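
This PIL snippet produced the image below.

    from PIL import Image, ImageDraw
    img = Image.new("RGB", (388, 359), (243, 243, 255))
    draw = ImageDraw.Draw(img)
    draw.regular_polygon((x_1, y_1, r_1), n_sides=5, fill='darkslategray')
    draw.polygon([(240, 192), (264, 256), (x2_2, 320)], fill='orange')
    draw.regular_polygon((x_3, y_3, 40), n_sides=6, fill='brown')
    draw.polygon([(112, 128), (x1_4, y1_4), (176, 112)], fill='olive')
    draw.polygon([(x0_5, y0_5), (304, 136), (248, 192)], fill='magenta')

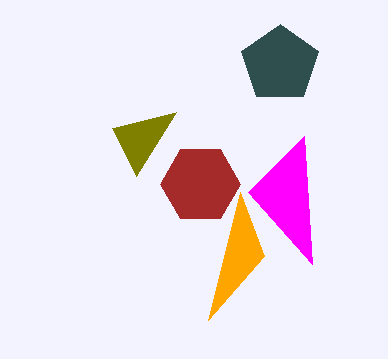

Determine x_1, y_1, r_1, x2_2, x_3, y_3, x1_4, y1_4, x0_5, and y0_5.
x_1 = 280
y_1 = 64
r_1 = 40
x2_2 = 208
x_3 = 200
y_3 = 184
x1_4 = 136
y1_4 = 176
x0_5 = 312
y0_5 = 264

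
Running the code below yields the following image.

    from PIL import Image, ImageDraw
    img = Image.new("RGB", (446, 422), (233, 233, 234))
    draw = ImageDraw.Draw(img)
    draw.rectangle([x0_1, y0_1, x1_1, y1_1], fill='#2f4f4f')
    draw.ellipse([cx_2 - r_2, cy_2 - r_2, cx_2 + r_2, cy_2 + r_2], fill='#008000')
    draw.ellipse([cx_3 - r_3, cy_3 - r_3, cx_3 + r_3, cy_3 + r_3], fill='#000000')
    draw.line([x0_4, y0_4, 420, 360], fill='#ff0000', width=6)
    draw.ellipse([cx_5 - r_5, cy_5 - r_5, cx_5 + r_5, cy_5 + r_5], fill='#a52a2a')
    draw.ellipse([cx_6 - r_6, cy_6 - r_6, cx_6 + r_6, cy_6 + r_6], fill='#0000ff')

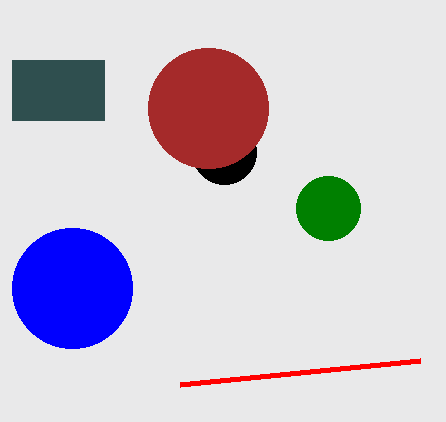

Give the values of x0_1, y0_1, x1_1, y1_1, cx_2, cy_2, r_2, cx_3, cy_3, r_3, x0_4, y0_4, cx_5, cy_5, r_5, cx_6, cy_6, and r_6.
x0_1 = 12, y0_1 = 60, x1_1 = 104, y1_1 = 120, cx_2 = 328, cy_2 = 208, r_2 = 32, cx_3 = 224, cy_3 = 152, r_3 = 32, x0_4 = 180, y0_4 = 384, cx_5 = 208, cy_5 = 108, r_5 = 60, cx_6 = 72, cy_6 = 288, r_6 = 60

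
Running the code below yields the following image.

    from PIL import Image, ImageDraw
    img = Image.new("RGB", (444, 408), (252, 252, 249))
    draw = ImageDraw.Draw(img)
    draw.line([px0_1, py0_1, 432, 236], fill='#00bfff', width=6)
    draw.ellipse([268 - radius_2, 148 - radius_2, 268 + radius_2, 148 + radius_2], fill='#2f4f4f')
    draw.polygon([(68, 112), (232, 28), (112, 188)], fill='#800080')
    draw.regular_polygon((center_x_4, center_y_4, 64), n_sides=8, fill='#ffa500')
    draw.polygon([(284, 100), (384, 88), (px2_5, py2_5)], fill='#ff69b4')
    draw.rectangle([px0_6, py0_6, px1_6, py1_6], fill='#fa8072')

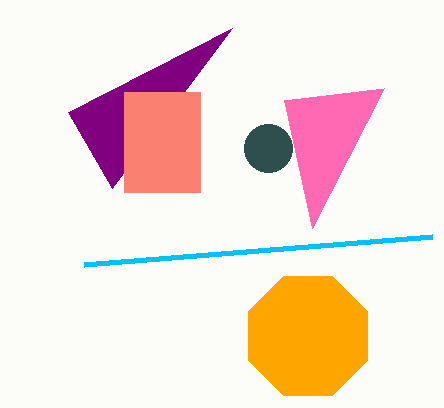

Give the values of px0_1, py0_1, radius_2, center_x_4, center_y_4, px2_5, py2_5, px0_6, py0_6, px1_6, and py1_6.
px0_1 = 84; py0_1 = 264; radius_2 = 24; center_x_4 = 308; center_y_4 = 336; px2_5 = 312; py2_5 = 228; px0_6 = 124; py0_6 = 92; px1_6 = 200; py1_6 = 192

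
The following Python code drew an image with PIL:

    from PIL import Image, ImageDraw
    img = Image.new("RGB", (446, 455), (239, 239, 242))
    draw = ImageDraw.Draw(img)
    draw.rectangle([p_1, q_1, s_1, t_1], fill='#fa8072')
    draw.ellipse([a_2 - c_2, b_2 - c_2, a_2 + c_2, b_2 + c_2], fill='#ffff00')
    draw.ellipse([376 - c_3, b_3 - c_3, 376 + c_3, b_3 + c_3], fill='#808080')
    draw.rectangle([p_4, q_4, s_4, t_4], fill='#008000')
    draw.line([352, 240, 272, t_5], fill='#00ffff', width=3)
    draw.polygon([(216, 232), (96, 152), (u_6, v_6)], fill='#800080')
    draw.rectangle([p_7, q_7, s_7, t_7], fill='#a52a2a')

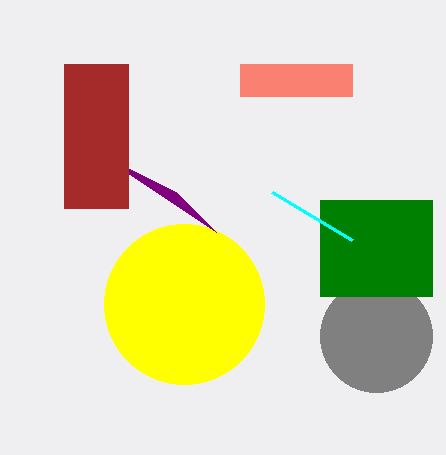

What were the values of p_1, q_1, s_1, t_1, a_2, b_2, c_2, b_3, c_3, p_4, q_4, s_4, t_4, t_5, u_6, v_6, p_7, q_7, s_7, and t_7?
p_1 = 240; q_1 = 64; s_1 = 352; t_1 = 96; a_2 = 184; b_2 = 304; c_2 = 80; b_3 = 336; c_3 = 56; p_4 = 320; q_4 = 200; s_4 = 432; t_4 = 296; t_5 = 192; u_6 = 176; v_6 = 192; p_7 = 64; q_7 = 64; s_7 = 128; t_7 = 208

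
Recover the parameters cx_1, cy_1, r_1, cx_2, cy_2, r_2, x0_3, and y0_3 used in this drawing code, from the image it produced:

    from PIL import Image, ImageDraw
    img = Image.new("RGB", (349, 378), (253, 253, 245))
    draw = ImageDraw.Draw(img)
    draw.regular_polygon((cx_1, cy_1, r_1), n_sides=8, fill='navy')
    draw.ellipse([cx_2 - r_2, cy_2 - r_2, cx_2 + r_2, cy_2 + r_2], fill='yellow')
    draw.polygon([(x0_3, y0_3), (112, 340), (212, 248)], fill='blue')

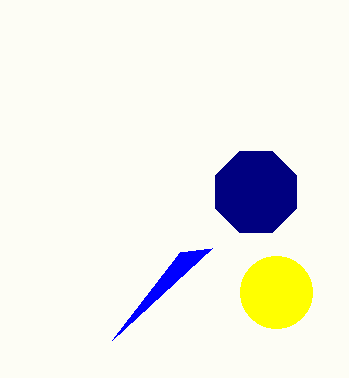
cx_1 = 256, cy_1 = 192, r_1 = 44, cx_2 = 276, cy_2 = 292, r_2 = 36, x0_3 = 180, y0_3 = 252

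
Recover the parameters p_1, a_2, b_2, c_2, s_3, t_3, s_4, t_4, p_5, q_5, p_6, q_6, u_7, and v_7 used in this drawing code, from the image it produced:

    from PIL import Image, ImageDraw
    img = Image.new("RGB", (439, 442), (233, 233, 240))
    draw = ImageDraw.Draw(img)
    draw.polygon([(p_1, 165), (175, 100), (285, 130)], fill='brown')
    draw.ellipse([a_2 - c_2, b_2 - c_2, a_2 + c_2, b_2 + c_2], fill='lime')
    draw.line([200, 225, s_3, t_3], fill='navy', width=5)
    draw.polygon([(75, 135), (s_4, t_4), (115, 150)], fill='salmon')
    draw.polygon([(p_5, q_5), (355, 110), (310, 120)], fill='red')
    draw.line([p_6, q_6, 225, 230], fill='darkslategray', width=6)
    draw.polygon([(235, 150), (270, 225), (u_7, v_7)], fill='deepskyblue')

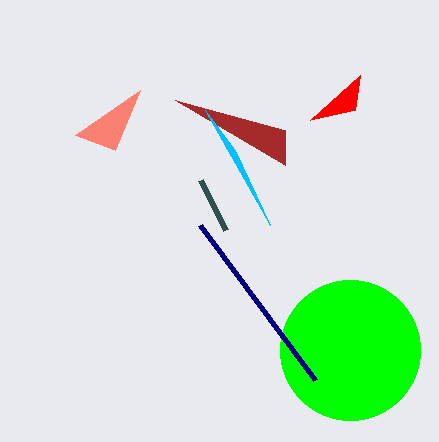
p_1 = 285; a_2 = 350; b_2 = 350; c_2 = 70; s_3 = 315; t_3 = 380; s_4 = 140; t_4 = 90; p_5 = 360; q_5 = 75; p_6 = 200; q_6 = 180; u_7 = 205; v_7 = 110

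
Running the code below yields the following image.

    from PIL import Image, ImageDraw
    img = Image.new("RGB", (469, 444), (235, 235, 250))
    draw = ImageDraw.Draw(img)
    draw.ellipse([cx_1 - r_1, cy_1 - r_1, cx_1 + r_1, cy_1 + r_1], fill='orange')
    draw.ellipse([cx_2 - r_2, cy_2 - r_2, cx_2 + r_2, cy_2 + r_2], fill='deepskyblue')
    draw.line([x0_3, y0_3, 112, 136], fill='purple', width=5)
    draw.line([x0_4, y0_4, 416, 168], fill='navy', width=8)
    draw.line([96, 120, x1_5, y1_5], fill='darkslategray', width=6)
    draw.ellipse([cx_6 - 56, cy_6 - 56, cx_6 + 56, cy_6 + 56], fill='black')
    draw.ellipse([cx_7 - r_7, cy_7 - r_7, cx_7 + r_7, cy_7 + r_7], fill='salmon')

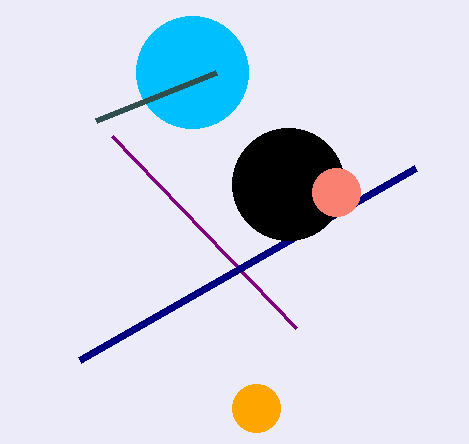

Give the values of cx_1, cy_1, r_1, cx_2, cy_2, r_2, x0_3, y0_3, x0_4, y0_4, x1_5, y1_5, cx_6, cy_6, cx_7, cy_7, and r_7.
cx_1 = 256
cy_1 = 408
r_1 = 24
cx_2 = 192
cy_2 = 72
r_2 = 56
x0_3 = 296
y0_3 = 328
x0_4 = 80
y0_4 = 360
x1_5 = 216
y1_5 = 72
cx_6 = 288
cy_6 = 184
cx_7 = 336
cy_7 = 192
r_7 = 24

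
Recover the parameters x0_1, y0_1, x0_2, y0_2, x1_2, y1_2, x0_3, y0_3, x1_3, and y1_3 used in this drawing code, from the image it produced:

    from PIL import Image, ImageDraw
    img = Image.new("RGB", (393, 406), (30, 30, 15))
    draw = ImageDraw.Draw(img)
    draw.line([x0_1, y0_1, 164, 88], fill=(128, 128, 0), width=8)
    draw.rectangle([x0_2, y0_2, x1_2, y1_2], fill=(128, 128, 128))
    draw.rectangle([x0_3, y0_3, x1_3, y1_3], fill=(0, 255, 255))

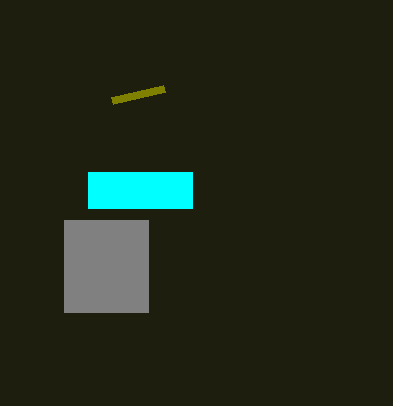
x0_1 = 112, y0_1 = 100, x0_2 = 64, y0_2 = 220, x1_2 = 148, y1_2 = 312, x0_3 = 88, y0_3 = 172, x1_3 = 192, y1_3 = 208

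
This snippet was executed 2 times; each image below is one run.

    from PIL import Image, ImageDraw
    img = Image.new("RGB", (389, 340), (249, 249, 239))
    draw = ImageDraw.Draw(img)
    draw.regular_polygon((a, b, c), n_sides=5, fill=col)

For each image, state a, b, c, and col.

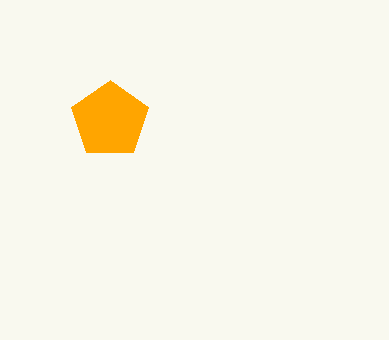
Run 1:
a = 110, b = 120, c = 40, col = 'orange'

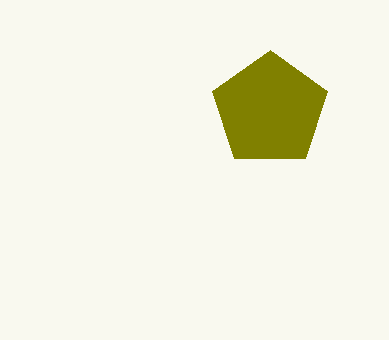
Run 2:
a = 270
b = 110
c = 60
col = 'olive'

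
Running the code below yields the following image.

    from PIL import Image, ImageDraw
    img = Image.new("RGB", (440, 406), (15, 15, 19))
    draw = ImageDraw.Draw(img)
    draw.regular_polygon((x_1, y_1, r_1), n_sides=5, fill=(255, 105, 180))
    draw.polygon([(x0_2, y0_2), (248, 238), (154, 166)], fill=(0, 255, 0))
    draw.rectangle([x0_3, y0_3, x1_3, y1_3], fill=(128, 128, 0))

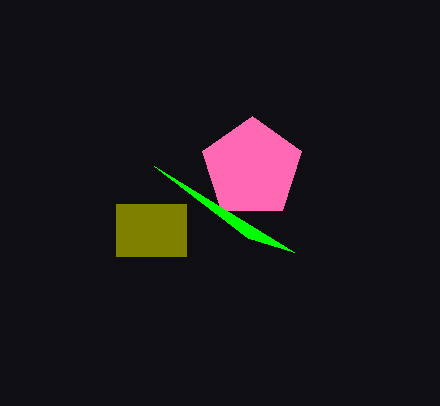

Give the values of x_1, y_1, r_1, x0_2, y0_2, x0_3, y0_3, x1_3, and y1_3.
x_1 = 252, y_1 = 168, r_1 = 52, x0_2 = 294, y0_2 = 252, x0_3 = 116, y0_3 = 204, x1_3 = 186, y1_3 = 256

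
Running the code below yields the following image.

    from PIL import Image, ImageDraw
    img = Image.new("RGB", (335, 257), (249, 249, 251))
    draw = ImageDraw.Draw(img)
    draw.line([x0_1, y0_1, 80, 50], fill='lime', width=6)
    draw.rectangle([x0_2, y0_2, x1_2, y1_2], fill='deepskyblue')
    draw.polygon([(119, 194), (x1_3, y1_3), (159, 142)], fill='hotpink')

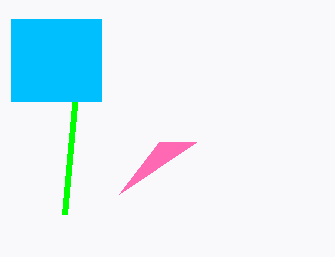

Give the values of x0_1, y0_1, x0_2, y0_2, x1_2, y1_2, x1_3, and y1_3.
x0_1 = 65; y0_1 = 214; x0_2 = 11; y0_2 = 19; x1_2 = 101; y1_2 = 101; x1_3 = 196; y1_3 = 142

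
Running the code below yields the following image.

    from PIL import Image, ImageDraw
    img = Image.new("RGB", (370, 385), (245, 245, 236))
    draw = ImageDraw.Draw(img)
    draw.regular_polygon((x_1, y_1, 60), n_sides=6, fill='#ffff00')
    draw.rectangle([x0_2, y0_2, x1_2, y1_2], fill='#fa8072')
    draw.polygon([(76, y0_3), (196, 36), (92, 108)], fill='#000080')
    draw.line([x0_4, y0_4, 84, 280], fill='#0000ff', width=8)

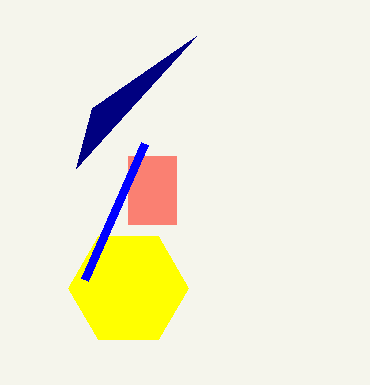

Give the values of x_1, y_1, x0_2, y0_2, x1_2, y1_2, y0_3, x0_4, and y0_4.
x_1 = 128
y_1 = 288
x0_2 = 128
y0_2 = 156
x1_2 = 176
y1_2 = 224
y0_3 = 168
x0_4 = 144
y0_4 = 144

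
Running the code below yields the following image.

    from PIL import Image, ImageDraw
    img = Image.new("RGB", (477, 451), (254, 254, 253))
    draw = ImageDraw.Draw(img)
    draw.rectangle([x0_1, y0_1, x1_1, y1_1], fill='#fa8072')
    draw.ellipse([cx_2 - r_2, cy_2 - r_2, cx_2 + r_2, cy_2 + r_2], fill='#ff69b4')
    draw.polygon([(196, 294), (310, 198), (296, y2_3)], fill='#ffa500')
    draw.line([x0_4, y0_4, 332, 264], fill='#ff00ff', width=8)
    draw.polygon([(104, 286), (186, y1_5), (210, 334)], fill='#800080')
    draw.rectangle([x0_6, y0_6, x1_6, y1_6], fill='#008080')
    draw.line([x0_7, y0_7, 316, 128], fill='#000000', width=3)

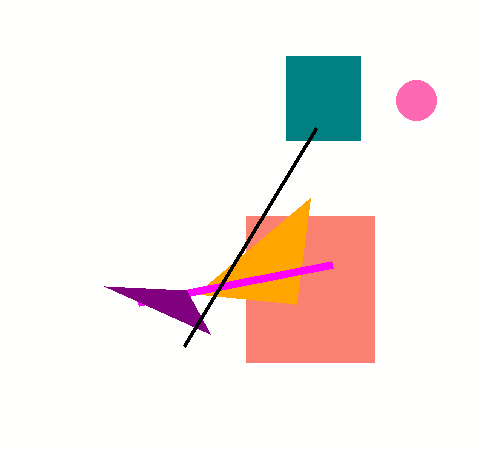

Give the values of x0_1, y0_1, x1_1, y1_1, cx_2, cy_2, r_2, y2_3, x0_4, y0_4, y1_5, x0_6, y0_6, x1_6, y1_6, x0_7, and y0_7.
x0_1 = 246; y0_1 = 216; x1_1 = 374; y1_1 = 362; cx_2 = 416; cy_2 = 100; r_2 = 20; y2_3 = 304; x0_4 = 138; y0_4 = 302; y1_5 = 290; x0_6 = 286; y0_6 = 56; x1_6 = 360; y1_6 = 140; x0_7 = 184; y0_7 = 346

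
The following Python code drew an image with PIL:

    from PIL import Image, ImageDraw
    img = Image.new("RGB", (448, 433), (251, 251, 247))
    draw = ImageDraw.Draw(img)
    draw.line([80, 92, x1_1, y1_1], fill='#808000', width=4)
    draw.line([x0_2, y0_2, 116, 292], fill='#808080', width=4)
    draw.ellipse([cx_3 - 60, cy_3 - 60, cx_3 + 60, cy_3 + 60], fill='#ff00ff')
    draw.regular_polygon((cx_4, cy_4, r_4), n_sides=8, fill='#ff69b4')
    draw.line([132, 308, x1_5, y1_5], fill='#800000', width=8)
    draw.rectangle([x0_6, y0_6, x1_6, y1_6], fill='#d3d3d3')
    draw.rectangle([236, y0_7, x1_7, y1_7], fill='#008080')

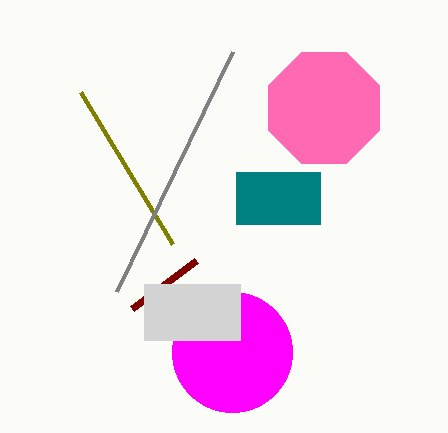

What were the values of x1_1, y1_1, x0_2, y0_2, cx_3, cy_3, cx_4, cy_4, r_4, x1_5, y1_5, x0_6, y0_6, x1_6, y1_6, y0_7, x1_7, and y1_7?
x1_1 = 172; y1_1 = 244; x0_2 = 232; y0_2 = 52; cx_3 = 232; cy_3 = 352; cx_4 = 324; cy_4 = 108; r_4 = 60; x1_5 = 196; y1_5 = 260; x0_6 = 144; y0_6 = 284; x1_6 = 240; y1_6 = 340; y0_7 = 172; x1_7 = 320; y1_7 = 224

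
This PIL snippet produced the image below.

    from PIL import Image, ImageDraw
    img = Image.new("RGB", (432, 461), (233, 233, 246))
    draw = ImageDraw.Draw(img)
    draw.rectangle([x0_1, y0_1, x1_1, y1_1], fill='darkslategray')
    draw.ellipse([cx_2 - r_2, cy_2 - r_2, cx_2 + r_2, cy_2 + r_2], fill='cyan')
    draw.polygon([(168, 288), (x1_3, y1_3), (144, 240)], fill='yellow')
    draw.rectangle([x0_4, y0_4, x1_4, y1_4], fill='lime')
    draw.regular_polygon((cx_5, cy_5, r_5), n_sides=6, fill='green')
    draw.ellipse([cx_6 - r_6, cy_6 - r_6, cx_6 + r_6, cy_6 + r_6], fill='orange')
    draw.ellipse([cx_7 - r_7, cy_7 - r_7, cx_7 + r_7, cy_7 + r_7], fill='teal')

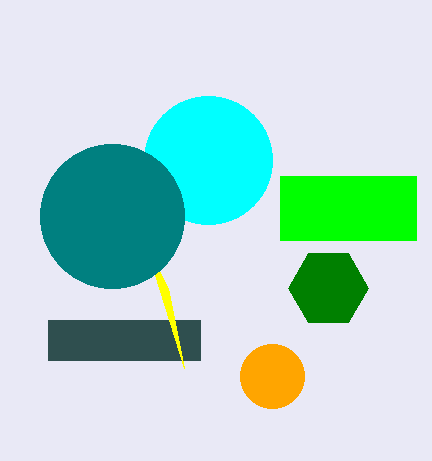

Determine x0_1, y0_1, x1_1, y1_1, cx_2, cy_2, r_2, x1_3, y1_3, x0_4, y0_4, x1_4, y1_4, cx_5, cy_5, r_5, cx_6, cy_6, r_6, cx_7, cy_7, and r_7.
x0_1 = 48, y0_1 = 320, x1_1 = 200, y1_1 = 360, cx_2 = 208, cy_2 = 160, r_2 = 64, x1_3 = 184, y1_3 = 368, x0_4 = 280, y0_4 = 176, x1_4 = 416, y1_4 = 240, cx_5 = 328, cy_5 = 288, r_5 = 40, cx_6 = 272, cy_6 = 376, r_6 = 32, cx_7 = 112, cy_7 = 216, r_7 = 72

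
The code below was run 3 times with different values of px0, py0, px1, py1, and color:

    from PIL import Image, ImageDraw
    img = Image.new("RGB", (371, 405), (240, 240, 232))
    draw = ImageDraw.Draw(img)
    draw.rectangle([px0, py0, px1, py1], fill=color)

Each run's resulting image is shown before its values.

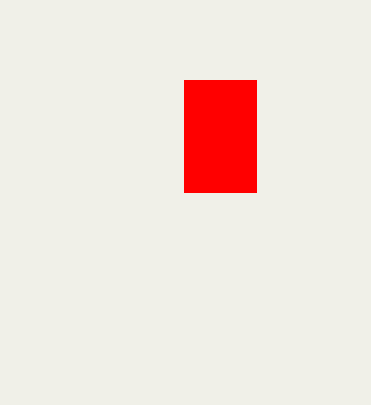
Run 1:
px0 = 184, py0 = 80, px1 = 256, py1 = 192, color = 'red'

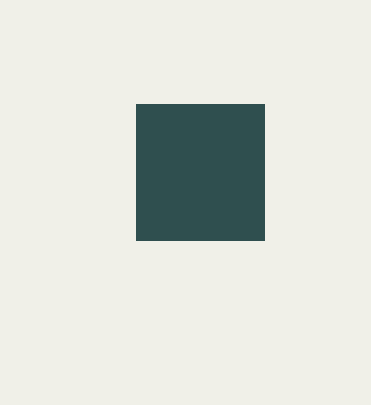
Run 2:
px0 = 136
py0 = 104
px1 = 264
py1 = 240
color = 'darkslategray'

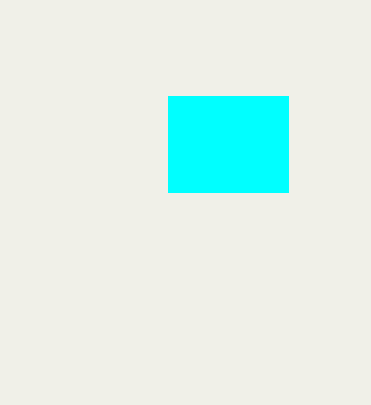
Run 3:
px0 = 168
py0 = 96
px1 = 288
py1 = 192
color = 'cyan'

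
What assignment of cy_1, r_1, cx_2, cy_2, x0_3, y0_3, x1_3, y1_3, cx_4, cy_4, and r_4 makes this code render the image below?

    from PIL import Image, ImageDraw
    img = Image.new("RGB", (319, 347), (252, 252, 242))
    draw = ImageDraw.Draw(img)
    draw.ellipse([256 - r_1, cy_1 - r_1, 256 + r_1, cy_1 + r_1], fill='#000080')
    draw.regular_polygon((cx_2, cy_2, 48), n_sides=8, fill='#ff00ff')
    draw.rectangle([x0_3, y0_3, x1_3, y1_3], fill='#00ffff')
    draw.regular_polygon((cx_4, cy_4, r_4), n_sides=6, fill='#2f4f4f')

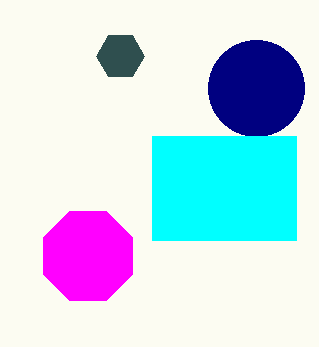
cy_1 = 88, r_1 = 48, cx_2 = 88, cy_2 = 256, x0_3 = 152, y0_3 = 136, x1_3 = 296, y1_3 = 240, cx_4 = 120, cy_4 = 56, r_4 = 24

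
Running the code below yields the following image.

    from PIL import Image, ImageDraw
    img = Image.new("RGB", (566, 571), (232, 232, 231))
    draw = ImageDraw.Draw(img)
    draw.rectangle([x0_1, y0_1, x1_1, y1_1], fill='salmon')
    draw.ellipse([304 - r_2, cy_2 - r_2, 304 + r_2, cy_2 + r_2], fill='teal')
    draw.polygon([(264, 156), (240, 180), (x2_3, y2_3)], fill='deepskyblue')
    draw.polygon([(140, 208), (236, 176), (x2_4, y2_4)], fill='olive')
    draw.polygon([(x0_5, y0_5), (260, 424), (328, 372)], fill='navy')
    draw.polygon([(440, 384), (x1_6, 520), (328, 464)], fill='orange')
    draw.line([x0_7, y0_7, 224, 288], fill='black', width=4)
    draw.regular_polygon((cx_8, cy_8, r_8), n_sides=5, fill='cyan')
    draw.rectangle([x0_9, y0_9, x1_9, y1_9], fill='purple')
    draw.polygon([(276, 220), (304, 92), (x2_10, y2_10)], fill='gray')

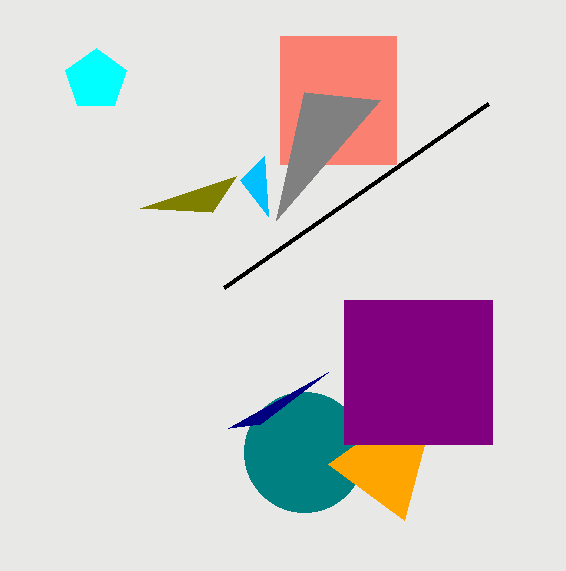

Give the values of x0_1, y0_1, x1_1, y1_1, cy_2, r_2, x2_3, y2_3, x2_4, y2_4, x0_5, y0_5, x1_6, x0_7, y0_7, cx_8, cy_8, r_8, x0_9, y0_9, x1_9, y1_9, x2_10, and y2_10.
x0_1 = 280
y0_1 = 36
x1_1 = 396
y1_1 = 164
cy_2 = 452
r_2 = 60
x2_3 = 268
y2_3 = 216
x2_4 = 212
y2_4 = 212
x0_5 = 228
y0_5 = 428
x1_6 = 404
x0_7 = 488
y0_7 = 104
cx_8 = 96
cy_8 = 80
r_8 = 32
x0_9 = 344
y0_9 = 300
x1_9 = 492
y1_9 = 444
x2_10 = 380
y2_10 = 100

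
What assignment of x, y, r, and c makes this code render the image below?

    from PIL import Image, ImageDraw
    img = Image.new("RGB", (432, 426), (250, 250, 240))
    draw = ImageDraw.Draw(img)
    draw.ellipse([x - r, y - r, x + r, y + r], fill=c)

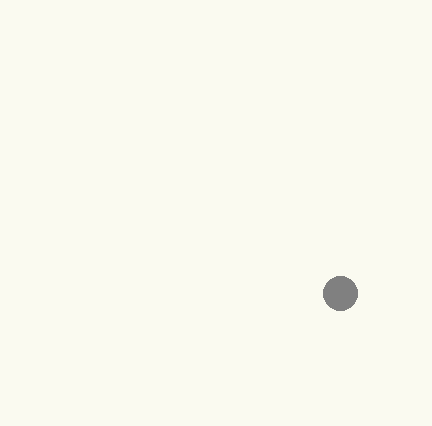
x = 340, y = 293, r = 17, c = 'gray'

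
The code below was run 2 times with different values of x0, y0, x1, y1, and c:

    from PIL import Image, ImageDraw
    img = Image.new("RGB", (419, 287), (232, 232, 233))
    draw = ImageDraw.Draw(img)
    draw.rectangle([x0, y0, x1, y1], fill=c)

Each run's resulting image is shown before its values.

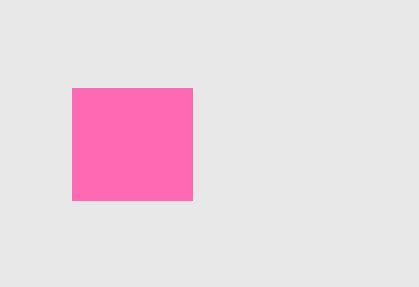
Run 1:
x0 = 72, y0 = 88, x1 = 192, y1 = 200, c = 'hotpink'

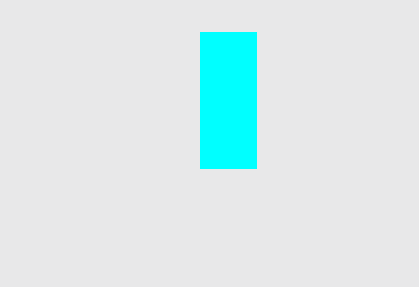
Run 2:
x0 = 200; y0 = 32; x1 = 256; y1 = 168; c = 'cyan'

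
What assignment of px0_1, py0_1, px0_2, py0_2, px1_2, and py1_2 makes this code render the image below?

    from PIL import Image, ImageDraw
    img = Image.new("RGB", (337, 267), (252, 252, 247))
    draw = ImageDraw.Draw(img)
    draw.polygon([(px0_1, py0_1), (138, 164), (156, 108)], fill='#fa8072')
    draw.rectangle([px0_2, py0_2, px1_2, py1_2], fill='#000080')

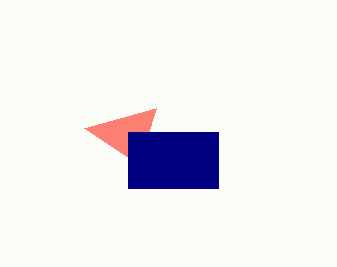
px0_1 = 84; py0_1 = 128; px0_2 = 128; py0_2 = 132; px1_2 = 218; py1_2 = 188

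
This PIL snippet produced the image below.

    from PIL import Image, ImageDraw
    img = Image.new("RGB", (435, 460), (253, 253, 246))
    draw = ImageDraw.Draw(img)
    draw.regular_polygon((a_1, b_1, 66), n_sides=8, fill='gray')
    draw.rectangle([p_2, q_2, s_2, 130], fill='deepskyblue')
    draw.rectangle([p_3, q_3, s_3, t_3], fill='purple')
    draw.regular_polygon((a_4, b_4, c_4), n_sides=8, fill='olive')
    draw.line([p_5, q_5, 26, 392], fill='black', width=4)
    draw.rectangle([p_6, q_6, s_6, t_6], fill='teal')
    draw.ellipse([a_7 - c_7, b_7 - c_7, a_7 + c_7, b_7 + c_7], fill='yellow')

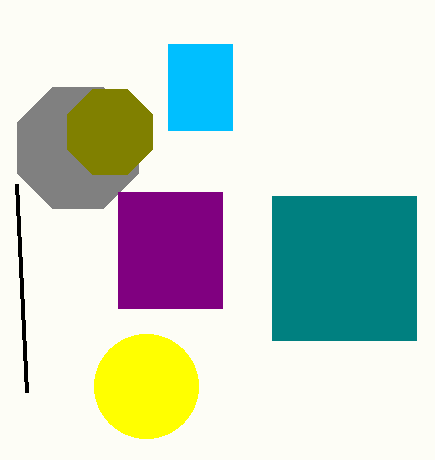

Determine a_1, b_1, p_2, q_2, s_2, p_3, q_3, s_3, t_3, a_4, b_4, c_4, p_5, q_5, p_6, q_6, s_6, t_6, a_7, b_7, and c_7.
a_1 = 78
b_1 = 148
p_2 = 168
q_2 = 44
s_2 = 232
p_3 = 118
q_3 = 192
s_3 = 222
t_3 = 308
a_4 = 110
b_4 = 132
c_4 = 46
p_5 = 16
q_5 = 184
p_6 = 272
q_6 = 196
s_6 = 416
t_6 = 340
a_7 = 146
b_7 = 386
c_7 = 52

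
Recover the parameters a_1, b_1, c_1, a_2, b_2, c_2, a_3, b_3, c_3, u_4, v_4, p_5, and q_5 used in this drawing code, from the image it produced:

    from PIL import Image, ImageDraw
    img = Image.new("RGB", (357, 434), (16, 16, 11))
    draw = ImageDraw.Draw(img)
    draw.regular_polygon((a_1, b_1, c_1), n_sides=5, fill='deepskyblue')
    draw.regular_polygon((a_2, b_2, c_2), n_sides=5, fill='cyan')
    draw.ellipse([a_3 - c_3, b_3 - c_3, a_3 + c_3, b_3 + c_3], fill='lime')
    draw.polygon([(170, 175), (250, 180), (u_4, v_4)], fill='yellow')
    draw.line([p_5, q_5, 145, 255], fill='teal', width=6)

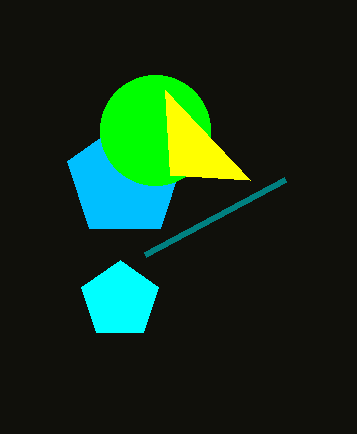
a_1 = 125, b_1 = 180, c_1 = 60, a_2 = 120, b_2 = 300, c_2 = 40, a_3 = 155, b_3 = 130, c_3 = 55, u_4 = 165, v_4 = 90, p_5 = 285, q_5 = 180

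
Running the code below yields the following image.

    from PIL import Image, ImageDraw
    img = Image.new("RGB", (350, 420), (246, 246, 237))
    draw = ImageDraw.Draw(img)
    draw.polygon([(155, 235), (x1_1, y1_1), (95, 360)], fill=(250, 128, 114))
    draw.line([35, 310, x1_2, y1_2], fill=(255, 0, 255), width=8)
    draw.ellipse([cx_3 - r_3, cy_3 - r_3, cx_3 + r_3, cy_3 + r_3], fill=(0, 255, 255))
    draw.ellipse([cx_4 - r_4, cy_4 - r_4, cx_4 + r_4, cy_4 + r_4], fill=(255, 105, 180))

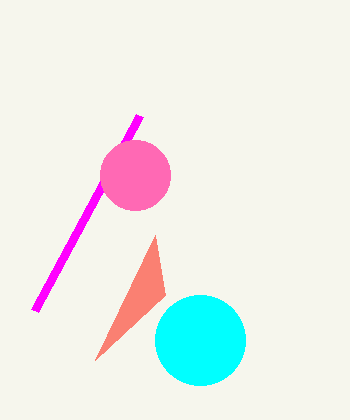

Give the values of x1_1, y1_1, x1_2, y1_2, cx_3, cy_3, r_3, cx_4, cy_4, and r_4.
x1_1 = 165; y1_1 = 295; x1_2 = 140; y1_2 = 115; cx_3 = 200; cy_3 = 340; r_3 = 45; cx_4 = 135; cy_4 = 175; r_4 = 35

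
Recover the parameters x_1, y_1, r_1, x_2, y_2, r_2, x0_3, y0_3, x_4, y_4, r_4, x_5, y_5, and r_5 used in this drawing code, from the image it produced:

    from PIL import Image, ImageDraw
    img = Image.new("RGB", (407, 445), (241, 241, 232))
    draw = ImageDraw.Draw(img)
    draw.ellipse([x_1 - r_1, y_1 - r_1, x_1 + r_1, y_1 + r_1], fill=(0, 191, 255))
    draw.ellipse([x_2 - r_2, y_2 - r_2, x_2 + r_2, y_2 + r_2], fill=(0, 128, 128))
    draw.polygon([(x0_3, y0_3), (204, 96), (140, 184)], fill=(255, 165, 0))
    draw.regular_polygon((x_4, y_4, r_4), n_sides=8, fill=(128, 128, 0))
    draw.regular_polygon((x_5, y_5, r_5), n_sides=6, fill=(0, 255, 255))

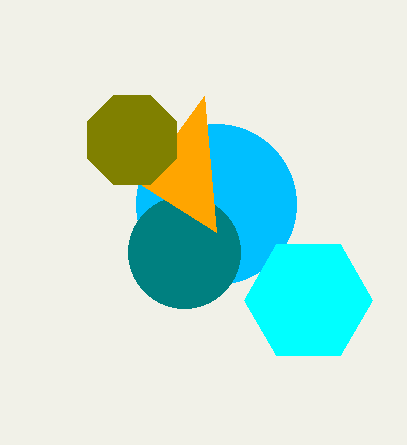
x_1 = 216
y_1 = 204
r_1 = 80
x_2 = 184
y_2 = 252
r_2 = 56
x0_3 = 216
y0_3 = 232
x_4 = 132
y_4 = 140
r_4 = 48
x_5 = 308
y_5 = 300
r_5 = 64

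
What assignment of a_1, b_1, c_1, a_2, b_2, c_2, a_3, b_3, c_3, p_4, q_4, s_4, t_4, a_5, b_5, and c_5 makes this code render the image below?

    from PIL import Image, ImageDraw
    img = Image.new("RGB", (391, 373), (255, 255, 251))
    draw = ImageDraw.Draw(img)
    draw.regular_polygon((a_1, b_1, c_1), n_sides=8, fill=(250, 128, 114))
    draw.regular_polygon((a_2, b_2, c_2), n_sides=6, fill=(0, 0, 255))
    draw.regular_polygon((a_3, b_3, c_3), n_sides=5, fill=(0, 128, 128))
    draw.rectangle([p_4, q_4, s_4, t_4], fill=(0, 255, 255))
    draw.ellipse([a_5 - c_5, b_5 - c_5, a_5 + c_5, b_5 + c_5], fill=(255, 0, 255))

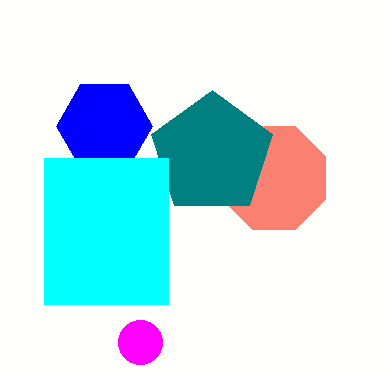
a_1 = 274, b_1 = 178, c_1 = 56, a_2 = 104, b_2 = 126, c_2 = 48, a_3 = 212, b_3 = 154, c_3 = 64, p_4 = 44, q_4 = 158, s_4 = 168, t_4 = 304, a_5 = 140, b_5 = 342, c_5 = 22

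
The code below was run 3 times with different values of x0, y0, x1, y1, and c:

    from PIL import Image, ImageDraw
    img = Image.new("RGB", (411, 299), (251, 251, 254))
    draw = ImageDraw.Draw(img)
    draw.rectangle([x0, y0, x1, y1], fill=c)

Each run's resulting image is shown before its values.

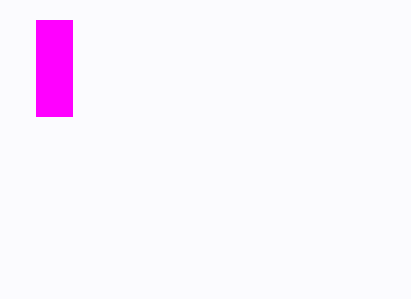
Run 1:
x0 = 36, y0 = 20, x1 = 72, y1 = 116, c = 'magenta'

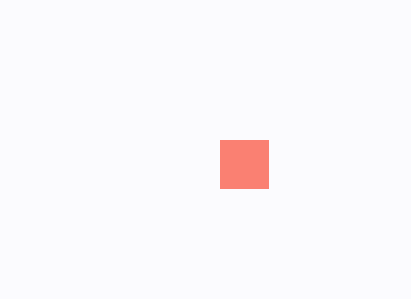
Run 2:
x0 = 220, y0 = 140, x1 = 268, y1 = 188, c = 'salmon'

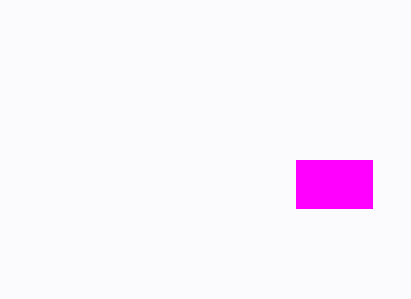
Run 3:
x0 = 296
y0 = 160
x1 = 372
y1 = 208
c = 'magenta'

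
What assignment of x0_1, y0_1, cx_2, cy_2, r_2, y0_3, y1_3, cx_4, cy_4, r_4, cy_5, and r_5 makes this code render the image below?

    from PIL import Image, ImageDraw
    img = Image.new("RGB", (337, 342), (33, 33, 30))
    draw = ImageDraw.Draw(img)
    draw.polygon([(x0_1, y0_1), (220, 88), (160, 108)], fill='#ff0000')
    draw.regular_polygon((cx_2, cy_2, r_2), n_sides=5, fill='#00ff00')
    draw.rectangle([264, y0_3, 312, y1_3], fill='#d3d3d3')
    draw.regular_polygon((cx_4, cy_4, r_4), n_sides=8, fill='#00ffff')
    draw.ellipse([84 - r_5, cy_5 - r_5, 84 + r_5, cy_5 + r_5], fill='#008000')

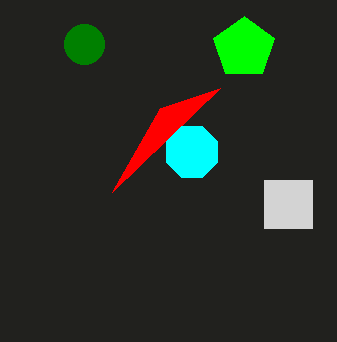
x0_1 = 112
y0_1 = 192
cx_2 = 244
cy_2 = 48
r_2 = 32
y0_3 = 180
y1_3 = 228
cx_4 = 192
cy_4 = 152
r_4 = 28
cy_5 = 44
r_5 = 20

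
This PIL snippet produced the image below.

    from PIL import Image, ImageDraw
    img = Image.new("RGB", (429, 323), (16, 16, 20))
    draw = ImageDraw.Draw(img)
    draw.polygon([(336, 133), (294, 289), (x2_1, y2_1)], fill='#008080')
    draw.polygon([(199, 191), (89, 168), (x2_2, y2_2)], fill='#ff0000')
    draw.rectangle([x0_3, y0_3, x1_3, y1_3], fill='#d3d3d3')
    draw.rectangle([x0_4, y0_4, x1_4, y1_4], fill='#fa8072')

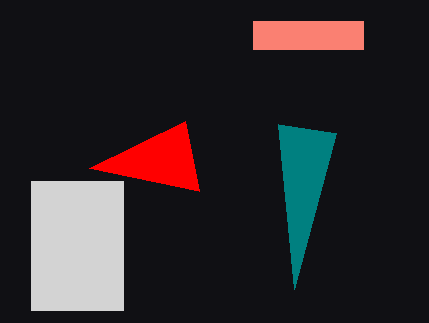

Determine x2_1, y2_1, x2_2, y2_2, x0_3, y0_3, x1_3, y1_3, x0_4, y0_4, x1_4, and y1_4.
x2_1 = 278
y2_1 = 124
x2_2 = 185
y2_2 = 121
x0_3 = 31
y0_3 = 181
x1_3 = 123
y1_3 = 310
x0_4 = 253
y0_4 = 21
x1_4 = 363
y1_4 = 49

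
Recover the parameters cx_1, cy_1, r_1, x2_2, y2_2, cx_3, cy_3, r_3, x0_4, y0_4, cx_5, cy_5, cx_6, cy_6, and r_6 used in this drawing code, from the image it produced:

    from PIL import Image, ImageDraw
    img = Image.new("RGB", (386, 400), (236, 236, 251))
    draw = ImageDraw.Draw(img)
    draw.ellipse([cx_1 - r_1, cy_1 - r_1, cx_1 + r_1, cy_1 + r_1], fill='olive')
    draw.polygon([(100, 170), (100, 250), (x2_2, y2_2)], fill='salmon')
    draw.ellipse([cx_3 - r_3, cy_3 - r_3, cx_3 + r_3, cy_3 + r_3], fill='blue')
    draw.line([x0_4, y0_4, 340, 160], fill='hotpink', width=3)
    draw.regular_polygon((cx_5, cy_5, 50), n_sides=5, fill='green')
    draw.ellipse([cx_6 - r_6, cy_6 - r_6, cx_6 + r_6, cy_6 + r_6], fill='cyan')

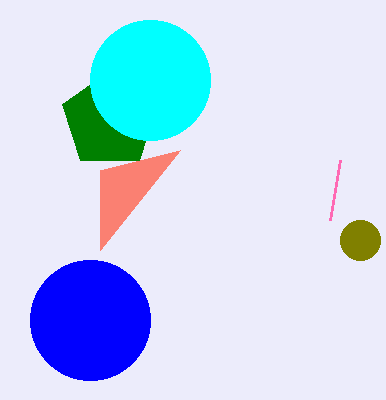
cx_1 = 360, cy_1 = 240, r_1 = 20, x2_2 = 180, y2_2 = 150, cx_3 = 90, cy_3 = 320, r_3 = 60, x0_4 = 330, y0_4 = 220, cx_5 = 110, cy_5 = 120, cx_6 = 150, cy_6 = 80, r_6 = 60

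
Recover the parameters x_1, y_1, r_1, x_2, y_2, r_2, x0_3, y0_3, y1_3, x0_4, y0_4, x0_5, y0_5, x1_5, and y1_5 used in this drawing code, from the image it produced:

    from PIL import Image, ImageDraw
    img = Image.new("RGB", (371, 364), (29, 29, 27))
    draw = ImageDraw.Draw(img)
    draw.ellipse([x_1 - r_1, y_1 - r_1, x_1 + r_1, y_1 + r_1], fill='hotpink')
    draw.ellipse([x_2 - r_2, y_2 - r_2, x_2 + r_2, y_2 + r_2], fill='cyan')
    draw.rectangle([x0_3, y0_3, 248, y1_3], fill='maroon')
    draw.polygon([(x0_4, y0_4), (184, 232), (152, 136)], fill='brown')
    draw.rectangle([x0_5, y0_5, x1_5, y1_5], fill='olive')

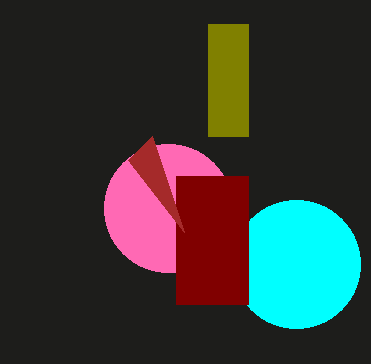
x_1 = 168; y_1 = 208; r_1 = 64; x_2 = 296; y_2 = 264; r_2 = 64; x0_3 = 176; y0_3 = 176; y1_3 = 304; x0_4 = 128; y0_4 = 160; x0_5 = 208; y0_5 = 24; x1_5 = 248; y1_5 = 136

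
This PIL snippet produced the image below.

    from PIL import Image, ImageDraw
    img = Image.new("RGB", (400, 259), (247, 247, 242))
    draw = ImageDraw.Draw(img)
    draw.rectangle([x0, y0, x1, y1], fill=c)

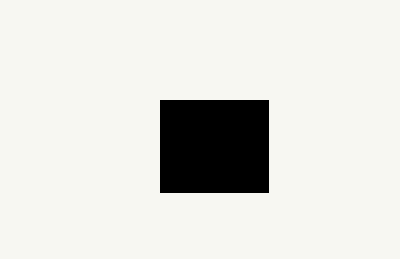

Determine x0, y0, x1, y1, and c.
x0 = 160
y0 = 100
x1 = 268
y1 = 192
c = 'black'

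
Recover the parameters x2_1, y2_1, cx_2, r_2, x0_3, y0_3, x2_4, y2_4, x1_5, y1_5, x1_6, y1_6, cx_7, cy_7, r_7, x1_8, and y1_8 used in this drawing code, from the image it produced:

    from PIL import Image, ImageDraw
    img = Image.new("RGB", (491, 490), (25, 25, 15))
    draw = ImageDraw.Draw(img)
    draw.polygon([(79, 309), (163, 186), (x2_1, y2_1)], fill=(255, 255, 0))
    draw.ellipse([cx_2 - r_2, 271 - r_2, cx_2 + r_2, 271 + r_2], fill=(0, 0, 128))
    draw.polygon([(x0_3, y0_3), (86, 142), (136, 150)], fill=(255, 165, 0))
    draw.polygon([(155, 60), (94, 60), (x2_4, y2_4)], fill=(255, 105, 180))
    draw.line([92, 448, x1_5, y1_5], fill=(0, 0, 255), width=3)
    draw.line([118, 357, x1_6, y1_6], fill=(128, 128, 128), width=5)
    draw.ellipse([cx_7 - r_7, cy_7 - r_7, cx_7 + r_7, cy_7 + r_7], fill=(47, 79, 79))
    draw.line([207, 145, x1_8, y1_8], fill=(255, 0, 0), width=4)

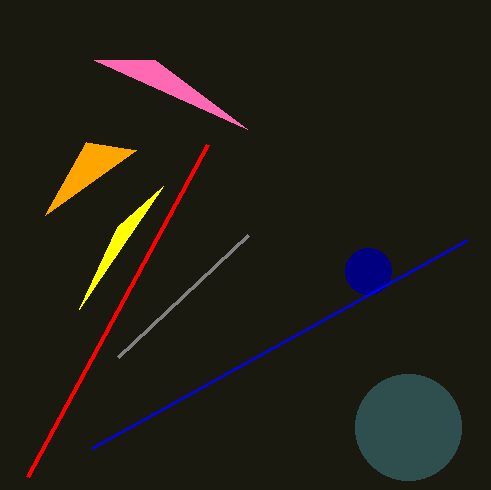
x2_1 = 117; y2_1 = 227; cx_2 = 368; r_2 = 23; x0_3 = 45; y0_3 = 215; x2_4 = 247; y2_4 = 129; x1_5 = 467; y1_5 = 240; x1_6 = 248; y1_6 = 235; cx_7 = 408; cy_7 = 427; r_7 = 53; x1_8 = 27; y1_8 = 477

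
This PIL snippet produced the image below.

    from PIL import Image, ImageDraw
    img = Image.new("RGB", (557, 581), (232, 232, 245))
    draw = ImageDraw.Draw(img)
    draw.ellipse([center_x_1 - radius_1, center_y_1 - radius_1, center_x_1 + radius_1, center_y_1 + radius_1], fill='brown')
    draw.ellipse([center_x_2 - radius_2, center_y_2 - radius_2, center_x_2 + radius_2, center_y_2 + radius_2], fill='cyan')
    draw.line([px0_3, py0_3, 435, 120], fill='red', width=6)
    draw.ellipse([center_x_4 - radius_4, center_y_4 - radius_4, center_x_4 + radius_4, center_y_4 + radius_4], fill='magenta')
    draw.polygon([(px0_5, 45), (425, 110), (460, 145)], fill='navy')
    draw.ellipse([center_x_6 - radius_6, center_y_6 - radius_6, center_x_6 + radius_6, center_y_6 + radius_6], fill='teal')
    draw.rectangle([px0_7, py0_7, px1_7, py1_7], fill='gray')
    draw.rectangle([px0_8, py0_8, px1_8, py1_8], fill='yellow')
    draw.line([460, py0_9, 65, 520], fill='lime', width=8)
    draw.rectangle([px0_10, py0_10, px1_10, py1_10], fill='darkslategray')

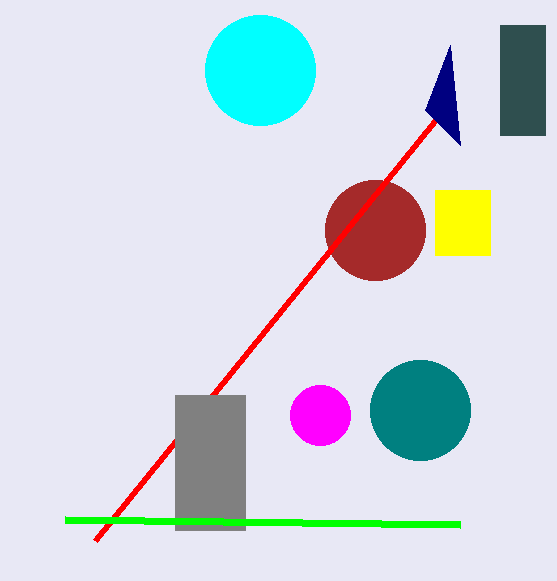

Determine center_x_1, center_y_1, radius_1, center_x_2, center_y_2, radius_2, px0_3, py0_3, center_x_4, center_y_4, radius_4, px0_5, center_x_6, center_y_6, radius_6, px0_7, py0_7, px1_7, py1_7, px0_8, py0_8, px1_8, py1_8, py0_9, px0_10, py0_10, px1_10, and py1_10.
center_x_1 = 375, center_y_1 = 230, radius_1 = 50, center_x_2 = 260, center_y_2 = 70, radius_2 = 55, px0_3 = 95, py0_3 = 540, center_x_4 = 320, center_y_4 = 415, radius_4 = 30, px0_5 = 450, center_x_6 = 420, center_y_6 = 410, radius_6 = 50, px0_7 = 175, py0_7 = 395, px1_7 = 245, py1_7 = 530, px0_8 = 435, py0_8 = 190, px1_8 = 490, py1_8 = 255, py0_9 = 525, px0_10 = 500, py0_10 = 25, px1_10 = 545, py1_10 = 135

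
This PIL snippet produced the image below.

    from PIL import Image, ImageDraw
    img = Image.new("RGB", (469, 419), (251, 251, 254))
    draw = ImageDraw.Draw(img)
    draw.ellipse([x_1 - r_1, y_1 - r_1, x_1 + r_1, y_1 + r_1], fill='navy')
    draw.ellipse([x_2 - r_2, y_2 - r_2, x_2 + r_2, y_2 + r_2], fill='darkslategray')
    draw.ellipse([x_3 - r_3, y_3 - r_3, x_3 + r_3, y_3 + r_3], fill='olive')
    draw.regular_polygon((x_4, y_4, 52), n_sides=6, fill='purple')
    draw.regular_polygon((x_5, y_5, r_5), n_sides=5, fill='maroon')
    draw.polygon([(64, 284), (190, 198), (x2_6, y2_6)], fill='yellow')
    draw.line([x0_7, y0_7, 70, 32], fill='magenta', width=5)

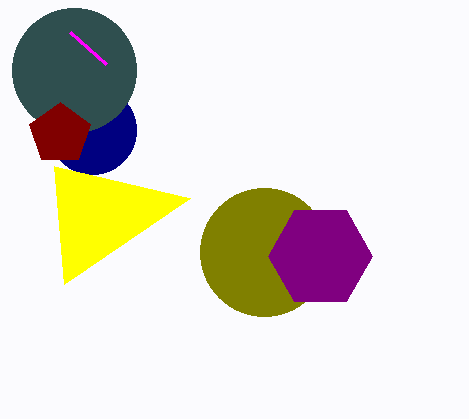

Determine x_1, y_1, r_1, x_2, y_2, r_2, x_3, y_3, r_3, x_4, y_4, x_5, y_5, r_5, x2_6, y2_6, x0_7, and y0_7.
x_1 = 92
y_1 = 130
r_1 = 44
x_2 = 74
y_2 = 70
r_2 = 62
x_3 = 264
y_3 = 252
r_3 = 64
x_4 = 320
y_4 = 256
x_5 = 60
y_5 = 134
r_5 = 32
x2_6 = 54
y2_6 = 166
x0_7 = 106
y0_7 = 64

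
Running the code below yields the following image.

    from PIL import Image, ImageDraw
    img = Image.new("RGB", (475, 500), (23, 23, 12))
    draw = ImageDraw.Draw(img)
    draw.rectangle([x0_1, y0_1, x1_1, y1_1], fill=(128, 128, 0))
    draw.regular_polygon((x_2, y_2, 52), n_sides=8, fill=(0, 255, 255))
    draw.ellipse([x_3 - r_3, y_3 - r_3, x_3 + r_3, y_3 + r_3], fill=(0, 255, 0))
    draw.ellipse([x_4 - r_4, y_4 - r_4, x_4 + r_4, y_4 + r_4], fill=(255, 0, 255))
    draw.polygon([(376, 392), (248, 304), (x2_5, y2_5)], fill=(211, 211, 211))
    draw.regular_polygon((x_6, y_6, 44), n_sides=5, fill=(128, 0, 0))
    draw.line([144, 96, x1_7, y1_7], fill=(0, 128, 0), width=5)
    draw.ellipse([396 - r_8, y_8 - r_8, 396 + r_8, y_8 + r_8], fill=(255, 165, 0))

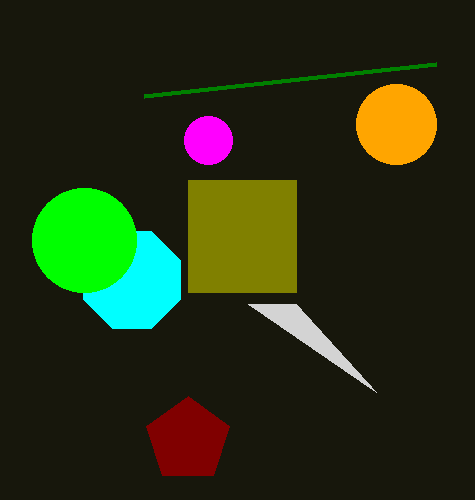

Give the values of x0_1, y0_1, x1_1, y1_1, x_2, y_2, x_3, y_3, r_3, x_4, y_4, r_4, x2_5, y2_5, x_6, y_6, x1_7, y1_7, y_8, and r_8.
x0_1 = 188
y0_1 = 180
x1_1 = 296
y1_1 = 292
x_2 = 132
y_2 = 280
x_3 = 84
y_3 = 240
r_3 = 52
x_4 = 208
y_4 = 140
r_4 = 24
x2_5 = 296
y2_5 = 304
x_6 = 188
y_6 = 440
x1_7 = 436
y1_7 = 64
y_8 = 124
r_8 = 40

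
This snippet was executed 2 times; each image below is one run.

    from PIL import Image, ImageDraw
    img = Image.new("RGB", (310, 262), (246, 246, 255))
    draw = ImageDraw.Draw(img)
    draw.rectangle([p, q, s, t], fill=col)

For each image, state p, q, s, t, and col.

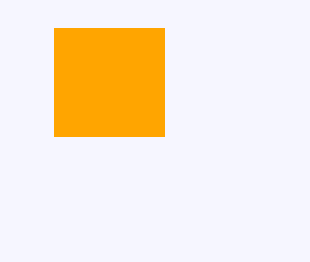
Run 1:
p = 54
q = 28
s = 164
t = 136
col = 'orange'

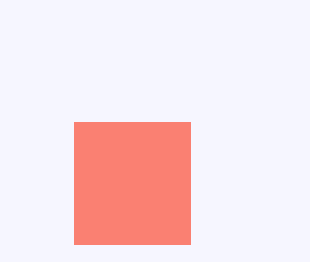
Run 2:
p = 74, q = 122, s = 190, t = 244, col = 'salmon'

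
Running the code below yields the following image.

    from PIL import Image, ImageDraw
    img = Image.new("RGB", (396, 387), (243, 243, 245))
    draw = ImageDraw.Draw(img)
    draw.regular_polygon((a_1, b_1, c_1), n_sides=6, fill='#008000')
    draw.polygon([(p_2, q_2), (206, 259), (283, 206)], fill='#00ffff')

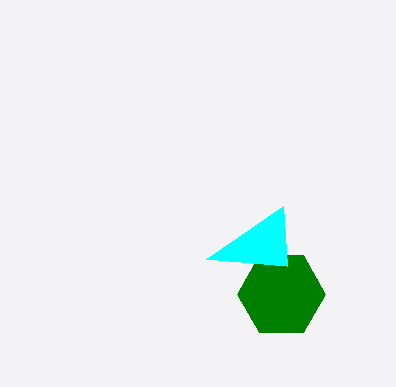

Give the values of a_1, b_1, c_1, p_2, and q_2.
a_1 = 281; b_1 = 294; c_1 = 44; p_2 = 287; q_2 = 266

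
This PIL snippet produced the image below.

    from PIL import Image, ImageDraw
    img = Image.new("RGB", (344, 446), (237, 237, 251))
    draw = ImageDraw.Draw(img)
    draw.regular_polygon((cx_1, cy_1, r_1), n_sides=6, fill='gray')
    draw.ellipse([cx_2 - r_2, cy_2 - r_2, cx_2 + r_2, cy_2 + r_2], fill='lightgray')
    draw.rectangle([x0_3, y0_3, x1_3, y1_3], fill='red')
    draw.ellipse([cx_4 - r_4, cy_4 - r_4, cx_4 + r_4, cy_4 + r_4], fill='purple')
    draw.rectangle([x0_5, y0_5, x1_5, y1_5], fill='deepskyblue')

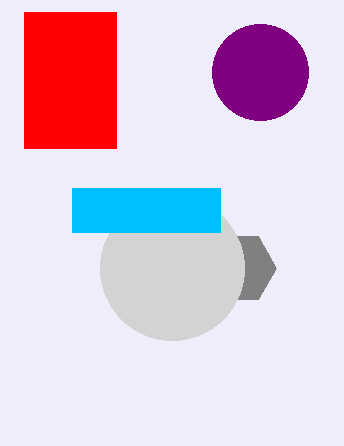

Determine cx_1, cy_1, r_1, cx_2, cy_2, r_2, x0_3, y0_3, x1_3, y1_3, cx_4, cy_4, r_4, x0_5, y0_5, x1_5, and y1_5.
cx_1 = 240
cy_1 = 268
r_1 = 36
cx_2 = 172
cy_2 = 268
r_2 = 72
x0_3 = 24
y0_3 = 12
x1_3 = 116
y1_3 = 148
cx_4 = 260
cy_4 = 72
r_4 = 48
x0_5 = 72
y0_5 = 188
x1_5 = 220
y1_5 = 232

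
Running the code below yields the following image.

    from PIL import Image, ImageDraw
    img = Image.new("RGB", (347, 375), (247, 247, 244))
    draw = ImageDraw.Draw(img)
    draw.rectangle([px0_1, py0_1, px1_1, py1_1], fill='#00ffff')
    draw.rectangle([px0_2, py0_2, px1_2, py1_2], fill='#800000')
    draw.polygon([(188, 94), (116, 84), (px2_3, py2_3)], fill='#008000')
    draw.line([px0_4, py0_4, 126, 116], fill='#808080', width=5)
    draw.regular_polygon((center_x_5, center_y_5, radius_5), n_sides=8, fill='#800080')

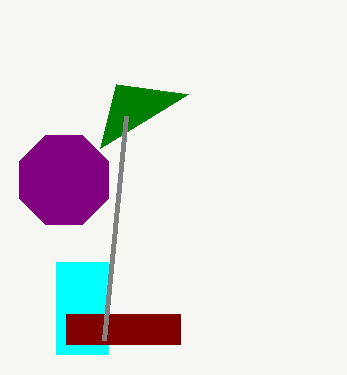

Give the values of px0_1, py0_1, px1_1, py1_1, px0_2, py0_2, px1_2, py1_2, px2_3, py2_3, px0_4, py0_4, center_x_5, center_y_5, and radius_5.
px0_1 = 56, py0_1 = 262, px1_1 = 108, py1_1 = 354, px0_2 = 66, py0_2 = 314, px1_2 = 180, py1_2 = 344, px2_3 = 100, py2_3 = 148, px0_4 = 104, py0_4 = 340, center_x_5 = 64, center_y_5 = 180, radius_5 = 48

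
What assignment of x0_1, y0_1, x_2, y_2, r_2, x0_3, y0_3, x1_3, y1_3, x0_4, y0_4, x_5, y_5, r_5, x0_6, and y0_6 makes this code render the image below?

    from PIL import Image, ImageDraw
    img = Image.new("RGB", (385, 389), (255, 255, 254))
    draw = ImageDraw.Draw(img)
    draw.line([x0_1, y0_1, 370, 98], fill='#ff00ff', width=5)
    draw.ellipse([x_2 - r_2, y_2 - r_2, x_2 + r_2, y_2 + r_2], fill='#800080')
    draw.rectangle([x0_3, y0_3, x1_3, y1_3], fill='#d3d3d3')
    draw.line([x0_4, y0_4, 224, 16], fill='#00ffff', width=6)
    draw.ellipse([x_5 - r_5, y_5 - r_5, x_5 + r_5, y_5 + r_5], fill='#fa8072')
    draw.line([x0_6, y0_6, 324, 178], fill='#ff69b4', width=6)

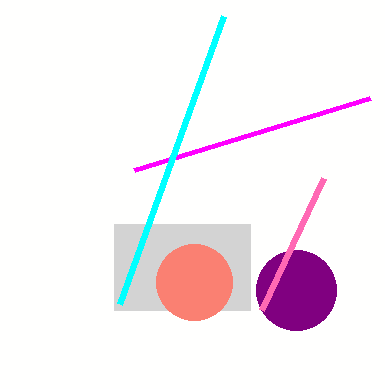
x0_1 = 134
y0_1 = 170
x_2 = 296
y_2 = 290
r_2 = 40
x0_3 = 114
y0_3 = 224
x1_3 = 250
y1_3 = 310
x0_4 = 120
y0_4 = 304
x_5 = 194
y_5 = 282
r_5 = 38
x0_6 = 262
y0_6 = 310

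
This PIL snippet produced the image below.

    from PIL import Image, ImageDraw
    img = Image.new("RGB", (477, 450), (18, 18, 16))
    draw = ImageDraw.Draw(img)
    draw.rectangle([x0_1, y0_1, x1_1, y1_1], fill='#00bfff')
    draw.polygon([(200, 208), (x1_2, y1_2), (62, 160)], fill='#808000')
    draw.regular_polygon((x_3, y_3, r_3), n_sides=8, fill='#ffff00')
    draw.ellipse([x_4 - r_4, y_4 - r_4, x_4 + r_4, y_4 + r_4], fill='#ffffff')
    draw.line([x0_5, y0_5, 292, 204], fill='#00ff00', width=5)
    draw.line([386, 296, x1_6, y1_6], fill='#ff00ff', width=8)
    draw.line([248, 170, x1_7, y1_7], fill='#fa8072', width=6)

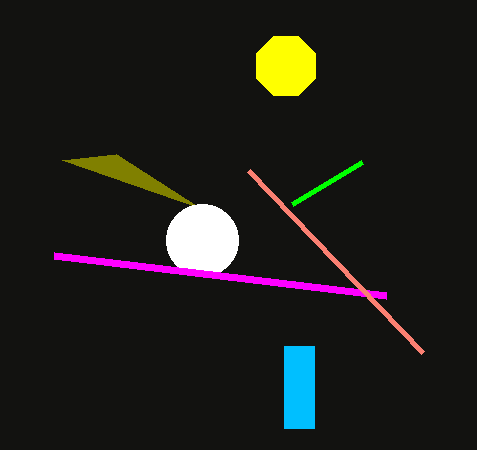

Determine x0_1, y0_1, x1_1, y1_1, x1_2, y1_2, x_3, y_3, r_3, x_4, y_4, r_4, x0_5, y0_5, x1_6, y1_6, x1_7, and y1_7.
x0_1 = 284
y0_1 = 346
x1_1 = 314
y1_1 = 428
x1_2 = 116
y1_2 = 154
x_3 = 286
y_3 = 66
r_3 = 32
x_4 = 202
y_4 = 240
r_4 = 36
x0_5 = 362
y0_5 = 162
x1_6 = 54
y1_6 = 256
x1_7 = 422
y1_7 = 352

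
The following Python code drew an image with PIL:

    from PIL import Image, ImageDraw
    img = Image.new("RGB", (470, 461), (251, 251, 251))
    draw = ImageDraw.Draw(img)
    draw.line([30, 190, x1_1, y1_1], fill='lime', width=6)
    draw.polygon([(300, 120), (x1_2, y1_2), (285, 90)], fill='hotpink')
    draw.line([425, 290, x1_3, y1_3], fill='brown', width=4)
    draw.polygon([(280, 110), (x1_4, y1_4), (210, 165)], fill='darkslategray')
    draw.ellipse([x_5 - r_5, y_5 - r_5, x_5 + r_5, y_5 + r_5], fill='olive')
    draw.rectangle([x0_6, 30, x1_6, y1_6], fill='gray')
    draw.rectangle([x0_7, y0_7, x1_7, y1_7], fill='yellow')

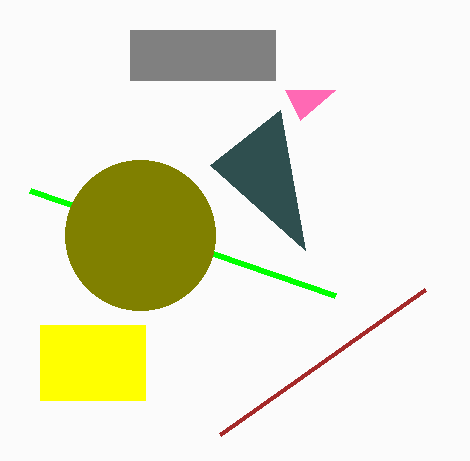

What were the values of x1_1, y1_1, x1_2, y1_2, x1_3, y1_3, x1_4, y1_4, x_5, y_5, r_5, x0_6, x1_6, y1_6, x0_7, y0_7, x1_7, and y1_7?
x1_1 = 335, y1_1 = 295, x1_2 = 335, y1_2 = 90, x1_3 = 220, y1_3 = 435, x1_4 = 305, y1_4 = 250, x_5 = 140, y_5 = 235, r_5 = 75, x0_6 = 130, x1_6 = 275, y1_6 = 80, x0_7 = 40, y0_7 = 325, x1_7 = 145, y1_7 = 400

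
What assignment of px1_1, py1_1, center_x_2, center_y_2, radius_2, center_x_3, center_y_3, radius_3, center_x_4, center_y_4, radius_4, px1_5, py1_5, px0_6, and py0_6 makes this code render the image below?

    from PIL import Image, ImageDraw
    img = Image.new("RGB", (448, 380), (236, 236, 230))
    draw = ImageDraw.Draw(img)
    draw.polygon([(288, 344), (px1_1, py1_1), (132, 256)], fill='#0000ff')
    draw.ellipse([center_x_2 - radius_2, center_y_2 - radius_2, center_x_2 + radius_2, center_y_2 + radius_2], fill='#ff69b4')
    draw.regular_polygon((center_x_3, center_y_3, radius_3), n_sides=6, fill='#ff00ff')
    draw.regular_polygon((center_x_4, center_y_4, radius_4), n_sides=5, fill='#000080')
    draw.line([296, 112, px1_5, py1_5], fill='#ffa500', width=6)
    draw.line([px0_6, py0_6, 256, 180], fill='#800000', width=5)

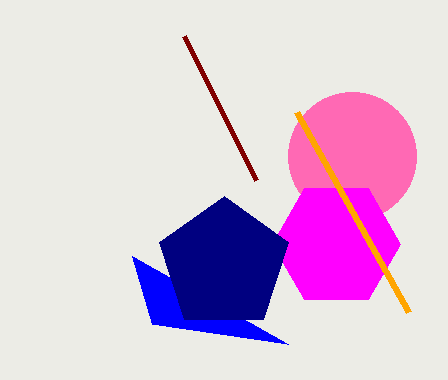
px1_1 = 152
py1_1 = 324
center_x_2 = 352
center_y_2 = 156
radius_2 = 64
center_x_3 = 336
center_y_3 = 244
radius_3 = 64
center_x_4 = 224
center_y_4 = 264
radius_4 = 68
px1_5 = 408
py1_5 = 312
px0_6 = 184
py0_6 = 36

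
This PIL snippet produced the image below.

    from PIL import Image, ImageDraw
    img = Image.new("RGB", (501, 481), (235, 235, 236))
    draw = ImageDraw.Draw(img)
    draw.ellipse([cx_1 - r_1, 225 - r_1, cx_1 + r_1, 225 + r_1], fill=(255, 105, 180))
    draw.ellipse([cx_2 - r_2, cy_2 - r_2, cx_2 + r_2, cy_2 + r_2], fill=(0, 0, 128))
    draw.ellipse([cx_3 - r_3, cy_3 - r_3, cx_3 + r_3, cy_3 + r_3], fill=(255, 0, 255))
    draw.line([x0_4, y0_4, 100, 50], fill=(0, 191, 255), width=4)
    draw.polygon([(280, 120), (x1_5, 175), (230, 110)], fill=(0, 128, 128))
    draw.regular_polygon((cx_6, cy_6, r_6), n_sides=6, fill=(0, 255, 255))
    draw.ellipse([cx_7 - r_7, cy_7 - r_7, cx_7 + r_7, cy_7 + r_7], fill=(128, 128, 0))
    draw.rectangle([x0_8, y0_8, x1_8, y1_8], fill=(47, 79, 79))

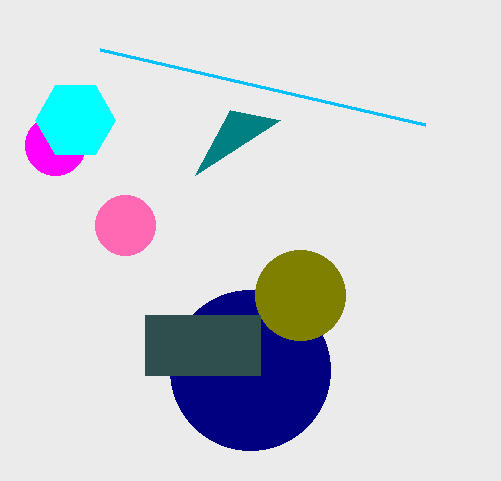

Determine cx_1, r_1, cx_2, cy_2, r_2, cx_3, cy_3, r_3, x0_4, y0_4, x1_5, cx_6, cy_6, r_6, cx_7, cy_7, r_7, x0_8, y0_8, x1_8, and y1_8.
cx_1 = 125
r_1 = 30
cx_2 = 250
cy_2 = 370
r_2 = 80
cx_3 = 55
cy_3 = 145
r_3 = 30
x0_4 = 425
y0_4 = 125
x1_5 = 195
cx_6 = 75
cy_6 = 120
r_6 = 40
cx_7 = 300
cy_7 = 295
r_7 = 45
x0_8 = 145
y0_8 = 315
x1_8 = 260
y1_8 = 375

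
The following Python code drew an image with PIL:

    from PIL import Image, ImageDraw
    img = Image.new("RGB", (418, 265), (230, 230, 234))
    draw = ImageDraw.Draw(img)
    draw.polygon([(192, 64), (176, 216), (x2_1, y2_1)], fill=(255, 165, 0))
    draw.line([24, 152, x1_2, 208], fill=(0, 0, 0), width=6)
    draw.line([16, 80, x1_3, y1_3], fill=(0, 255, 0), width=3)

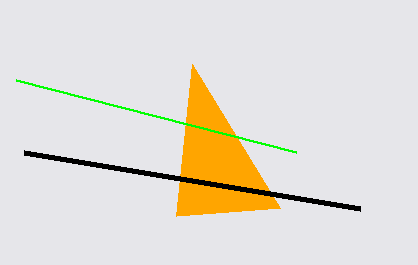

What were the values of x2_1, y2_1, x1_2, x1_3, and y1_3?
x2_1 = 280; y2_1 = 208; x1_2 = 360; x1_3 = 296; y1_3 = 152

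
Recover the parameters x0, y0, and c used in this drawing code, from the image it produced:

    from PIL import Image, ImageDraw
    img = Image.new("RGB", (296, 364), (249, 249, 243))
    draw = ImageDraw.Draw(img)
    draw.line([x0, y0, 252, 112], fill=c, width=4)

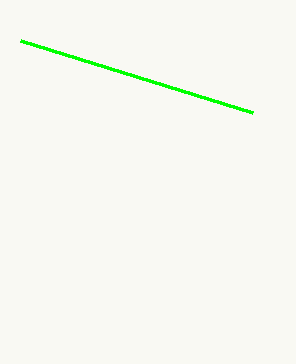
x0 = 20, y0 = 40, c = 'lime'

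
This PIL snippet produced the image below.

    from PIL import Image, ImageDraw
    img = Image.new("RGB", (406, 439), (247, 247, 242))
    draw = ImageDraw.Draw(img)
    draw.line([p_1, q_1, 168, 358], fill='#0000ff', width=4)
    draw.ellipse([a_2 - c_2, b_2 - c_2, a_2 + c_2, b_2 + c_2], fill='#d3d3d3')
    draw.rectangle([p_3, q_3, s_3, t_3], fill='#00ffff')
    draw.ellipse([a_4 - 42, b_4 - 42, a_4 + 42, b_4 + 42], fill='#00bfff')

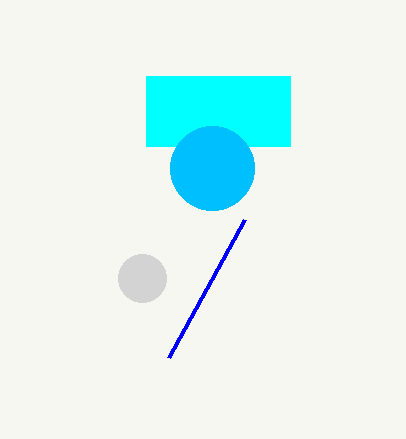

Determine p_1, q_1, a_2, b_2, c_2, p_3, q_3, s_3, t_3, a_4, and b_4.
p_1 = 244; q_1 = 220; a_2 = 142; b_2 = 278; c_2 = 24; p_3 = 146; q_3 = 76; s_3 = 290; t_3 = 146; a_4 = 212; b_4 = 168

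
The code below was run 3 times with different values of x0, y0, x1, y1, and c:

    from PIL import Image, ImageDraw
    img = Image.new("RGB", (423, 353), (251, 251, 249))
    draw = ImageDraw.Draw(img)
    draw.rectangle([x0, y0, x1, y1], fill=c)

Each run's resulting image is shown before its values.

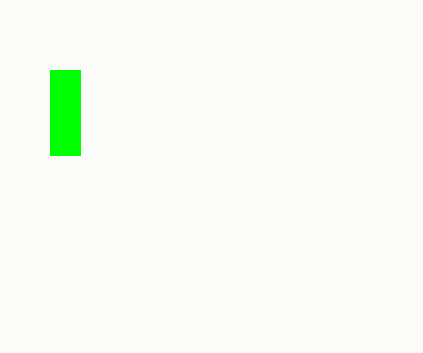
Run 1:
x0 = 50; y0 = 70; x1 = 80; y1 = 155; c = 'lime'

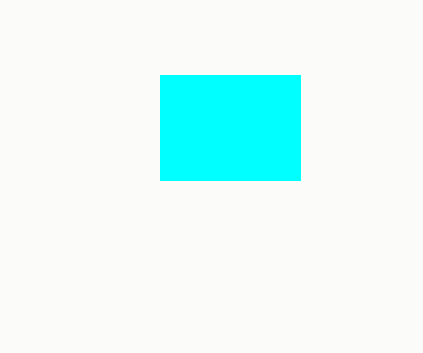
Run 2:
x0 = 160, y0 = 75, x1 = 300, y1 = 180, c = 'cyan'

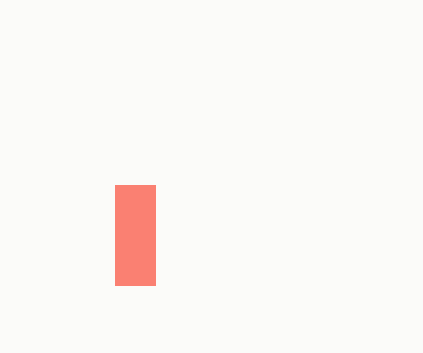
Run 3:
x0 = 115
y0 = 185
x1 = 155
y1 = 285
c = 'salmon'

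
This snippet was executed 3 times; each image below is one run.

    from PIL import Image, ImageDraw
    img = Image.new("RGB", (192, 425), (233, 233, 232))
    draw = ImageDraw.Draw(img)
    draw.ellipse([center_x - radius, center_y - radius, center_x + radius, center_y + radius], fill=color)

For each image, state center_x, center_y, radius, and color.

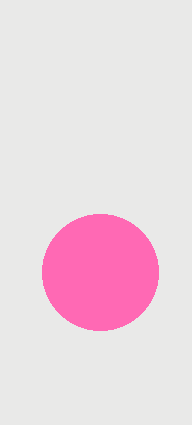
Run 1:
center_x = 100
center_y = 272
radius = 58
color = 'hotpink'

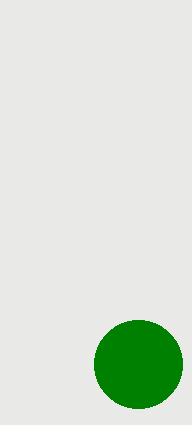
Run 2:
center_x = 138; center_y = 364; radius = 44; color = 'green'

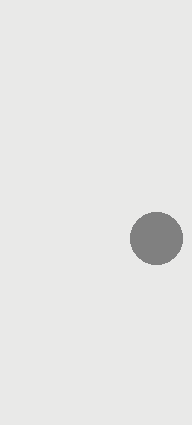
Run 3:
center_x = 156, center_y = 238, radius = 26, color = 'gray'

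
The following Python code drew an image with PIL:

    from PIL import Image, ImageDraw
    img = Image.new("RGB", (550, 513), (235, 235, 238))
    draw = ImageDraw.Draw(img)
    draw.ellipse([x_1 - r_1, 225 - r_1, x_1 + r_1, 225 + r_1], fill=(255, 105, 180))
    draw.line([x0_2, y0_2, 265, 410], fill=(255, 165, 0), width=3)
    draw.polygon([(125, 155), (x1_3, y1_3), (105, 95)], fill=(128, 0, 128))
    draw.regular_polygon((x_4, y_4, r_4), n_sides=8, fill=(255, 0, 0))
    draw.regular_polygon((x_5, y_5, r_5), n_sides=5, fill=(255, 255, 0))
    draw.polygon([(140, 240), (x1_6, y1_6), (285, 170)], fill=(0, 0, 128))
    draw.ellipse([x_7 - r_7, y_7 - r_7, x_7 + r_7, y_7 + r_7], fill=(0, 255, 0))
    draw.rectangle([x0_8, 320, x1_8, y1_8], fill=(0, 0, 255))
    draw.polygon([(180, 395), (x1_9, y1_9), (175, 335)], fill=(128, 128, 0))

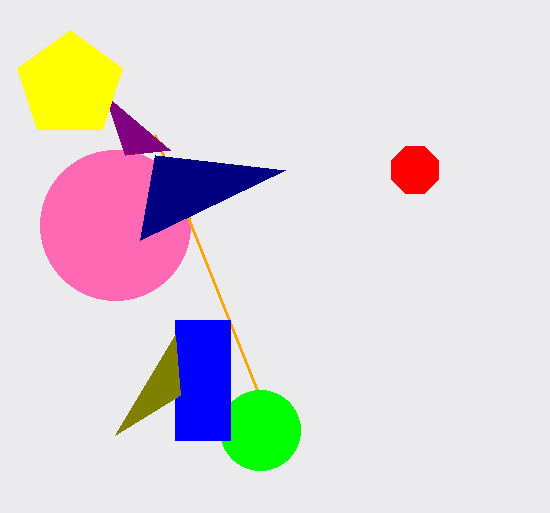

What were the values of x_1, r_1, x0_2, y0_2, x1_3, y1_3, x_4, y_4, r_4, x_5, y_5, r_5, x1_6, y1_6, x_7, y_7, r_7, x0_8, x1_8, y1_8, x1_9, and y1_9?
x_1 = 115, r_1 = 75, x0_2 = 155, y0_2 = 135, x1_3 = 170, y1_3 = 150, x_4 = 415, y_4 = 170, r_4 = 25, x_5 = 70, y_5 = 85, r_5 = 55, x1_6 = 155, y1_6 = 155, x_7 = 260, y_7 = 430, r_7 = 40, x0_8 = 175, x1_8 = 230, y1_8 = 440, x1_9 = 115, y1_9 = 435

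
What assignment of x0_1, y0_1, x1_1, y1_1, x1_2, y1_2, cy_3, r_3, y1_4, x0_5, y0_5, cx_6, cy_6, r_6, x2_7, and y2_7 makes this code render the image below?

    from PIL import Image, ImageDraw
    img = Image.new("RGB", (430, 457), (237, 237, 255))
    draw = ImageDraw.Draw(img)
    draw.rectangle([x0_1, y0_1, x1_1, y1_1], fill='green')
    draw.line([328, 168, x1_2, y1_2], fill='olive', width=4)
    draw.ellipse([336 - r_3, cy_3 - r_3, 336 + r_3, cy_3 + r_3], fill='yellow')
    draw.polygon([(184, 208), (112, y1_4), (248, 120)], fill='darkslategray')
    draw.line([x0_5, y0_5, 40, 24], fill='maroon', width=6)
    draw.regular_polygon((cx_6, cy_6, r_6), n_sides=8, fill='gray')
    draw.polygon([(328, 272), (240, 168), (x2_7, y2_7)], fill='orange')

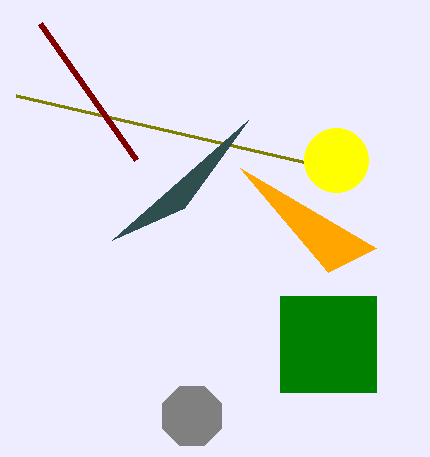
x0_1 = 280, y0_1 = 296, x1_1 = 376, y1_1 = 392, x1_2 = 16, y1_2 = 96, cy_3 = 160, r_3 = 32, y1_4 = 240, x0_5 = 136, y0_5 = 160, cx_6 = 192, cy_6 = 416, r_6 = 32, x2_7 = 376, y2_7 = 248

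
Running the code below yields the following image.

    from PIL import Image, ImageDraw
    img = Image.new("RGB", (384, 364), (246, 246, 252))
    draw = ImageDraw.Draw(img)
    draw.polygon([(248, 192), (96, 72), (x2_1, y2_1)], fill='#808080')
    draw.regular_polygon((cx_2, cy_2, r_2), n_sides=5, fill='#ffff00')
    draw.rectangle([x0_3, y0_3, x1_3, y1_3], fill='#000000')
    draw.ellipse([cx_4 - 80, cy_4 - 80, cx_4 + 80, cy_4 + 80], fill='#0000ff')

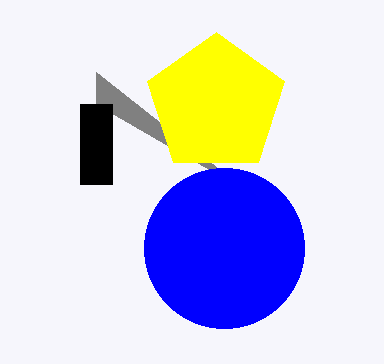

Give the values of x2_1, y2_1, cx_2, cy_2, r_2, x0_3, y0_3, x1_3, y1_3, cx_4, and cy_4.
x2_1 = 96
y2_1 = 104
cx_2 = 216
cy_2 = 104
r_2 = 72
x0_3 = 80
y0_3 = 104
x1_3 = 112
y1_3 = 184
cx_4 = 224
cy_4 = 248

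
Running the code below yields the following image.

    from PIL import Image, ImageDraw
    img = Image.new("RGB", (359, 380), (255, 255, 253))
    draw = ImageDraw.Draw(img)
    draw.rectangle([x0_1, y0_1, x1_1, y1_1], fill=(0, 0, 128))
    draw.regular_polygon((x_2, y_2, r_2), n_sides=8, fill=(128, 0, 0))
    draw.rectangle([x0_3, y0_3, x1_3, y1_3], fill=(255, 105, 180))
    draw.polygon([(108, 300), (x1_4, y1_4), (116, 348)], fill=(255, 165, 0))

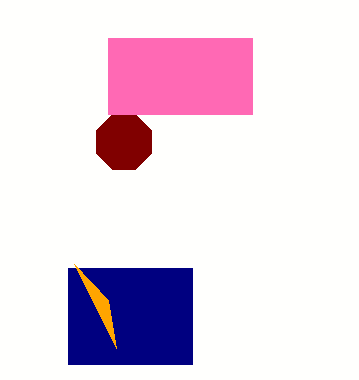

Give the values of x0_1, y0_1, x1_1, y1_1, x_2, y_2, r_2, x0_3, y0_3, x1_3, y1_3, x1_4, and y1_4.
x0_1 = 68, y0_1 = 268, x1_1 = 192, y1_1 = 364, x_2 = 124, y_2 = 142, r_2 = 30, x0_3 = 108, y0_3 = 38, x1_3 = 252, y1_3 = 114, x1_4 = 74, y1_4 = 264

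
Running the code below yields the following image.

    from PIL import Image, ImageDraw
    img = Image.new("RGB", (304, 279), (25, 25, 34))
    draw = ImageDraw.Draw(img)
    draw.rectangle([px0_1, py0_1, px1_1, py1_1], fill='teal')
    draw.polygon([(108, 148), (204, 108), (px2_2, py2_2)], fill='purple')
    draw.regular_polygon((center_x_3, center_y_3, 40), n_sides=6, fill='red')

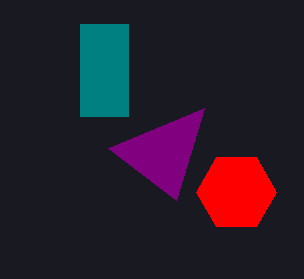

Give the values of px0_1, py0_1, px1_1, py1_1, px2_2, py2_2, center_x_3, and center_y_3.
px0_1 = 80; py0_1 = 24; px1_1 = 128; py1_1 = 116; px2_2 = 176; py2_2 = 200; center_x_3 = 236; center_y_3 = 192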